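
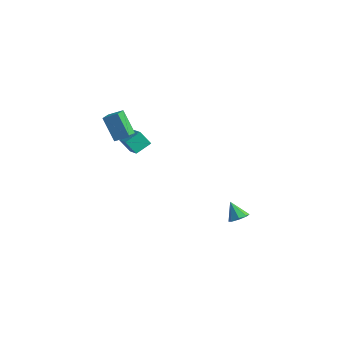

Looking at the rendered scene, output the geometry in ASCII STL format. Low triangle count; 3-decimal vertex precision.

solid 
facet normal -0.522 -0.054 0.851
outer loop
vertex -1.007 -4.476 4.167
vertex -0.477 -3.993 4.523
vertex -1.485 -3.767 3.919
endloop
endfacet
facet normal -0.662 -0.602 -0.445
outer loop
vertex -0.723 -3.687 2.677
vertex -1.007 -4.476 4.167
vertex -1.485 -3.767 3.919
endloop
endfacet
facet normal -0.522 -0.055 0.851
outer loop
vertex -1.485 -3.767 3.919
vertex -0.477 -3.993 4.523
vertex -0.956 -3.285 4.275
endloop
endfacet
facet normal -0.538 0.796 -0.279
outer loop
vertex -0.956 -3.285 4.275
vertex -0.723 -3.687 2.677
vertex -1.485 -3.767 3.919
endloop
endfacet
facet normal 0.538 -0.796 0.279
outer loop
vertex -1.007 -4.476 4.167
vertex 0.285 -3.913 3.281
vertex -0.477 -3.993 4.523
endloop
endfacet
facet normal -0.661 -0.603 -0.446
outer loop
vertex -0.244 -4.395 2.925
vertex -1.007 -4.476 4.167
vertex -0.723 -3.687 2.677
endloop
endfacet
facet normal 0.538 -0.796 0.278
outer loop
vertex -0.244 -4.395 2.925
vertex 0.285 -3.913 3.281
vertex -1.007 -4.476 4.167
endloop
endfacet
facet normal 0.662 0.604 0.445
outer loop
vertex -0.477 -3.993 4.523
vertex 0.285 -3.913 3.281
vertex -0.956 -3.285 4.275
endloop
endfacet
facet normal -0.538 0.796 -0.279
outer loop
vertex -0.193 -3.204 3.033
vertex -0.723 -3.687 2.677
vertex -0.956 -3.285 4.275
endloop
endfacet
facet normal 0.662 0.602 0.446
outer loop
vertex -0.956 -3.285 4.275
vertex 0.285 -3.913 3.281
vertex -0.193 -3.204 3.033
endloop
endfacet
facet normal 0.522 0.055 -0.851
outer loop
vertex -0.193 -3.204 3.033
vertex -0.244 -4.395 2.925
vertex -0.723 -3.687 2.677
endloop
endfacet
facet normal 0.523 0.055 -0.851
outer loop
vertex 0.285 -3.913 3.281
vertex -0.244 -4.395 2.925
vertex -0.193 -3.204 3.033
endloop
endfacet
facet normal 0.570 0.043 -0.821
outer loop
vertex 3.19 0.448 -2.899
vertex 2.812 0.762 -3.145
vertex 3.254 0.859 -2.833
endloop
endfacet
facet normal 0.482 -0.212 0.850
outer loop
vertex 3.19 0.448 -2.899
vertex 3.254 0.859 -2.833
vertex 2.208 0.718 -2.275
endloop
endfacet
facet normal 0.570 0.041 -0.821
outer loop
vertex 3.254 0.859 -2.833
vertex 2.812 0.762 -3.145
vertex 3.06 1.213 -2.95
endloop
endfacet
facet normal 0.366 0.467 0.805
outer loop
vertex 3.254 0.859 -2.833
vertex 3.06 1.213 -2.95
vertex 2.208 0.718 -2.275
endloop
endfacet
facet normal 0.569 0.042 -0.821
outer loop
vertex 3.06 1.213 -2.95
vertex 2.812 0.762 -3.145
vertex 2.72 1.303 -3.181
endloop
endfacet
facet normal -0.108 0.862 0.495
outer loop
vertex 3.06 1.213 -2.95
vertex 2.72 1.303 -3.181
vertex 2.208 0.718 -2.275
endloop
endfacet
facet normal 0.569 0.042 -0.821
outer loop
vertex 2.72 1.303 -3.181
vertex 2.812 0.762 -3.145
vertex 2.434 1.077 -3.391
endloop
endfacet
facet normal -0.663 0.742 0.104
outer loop
vertex 2.72 1.303 -3.181
vertex 2.434 1.077 -3.391
vertex 2.208 0.718 -2.275
endloop
endfacet
facet normal 0.569 0.042 -0.821
outer loop
vertex 2.434 1.077 -3.391
vertex 2.812 0.762 -3.145
vertex 2.369 0.666 -3.457
endloop
endfacet
facet normal -0.974 0.177 -0.140
outer loop
vertex 2.434 1.077 -3.391
vertex 2.369 0.666 -3.457
vertex 2.208 0.718 -2.275
endloop
endfacet
facet normal 0.569 0.042 -0.821
outer loop
vertex 2.369 0.666 -3.457
vertex 2.812 0.762 -3.145
vertex 2.564 0.312 -3.34
endloop
endfacet
facet normal -0.858 -0.504 -0.095
outer loop
vertex 2.369 0.666 -3.457
vertex 2.564 0.312 -3.34
vertex 2.208 0.718 -2.275
endloop
endfacet
facet normal 0.569 0.042 -0.821
outer loop
vertex 2.564 0.312 -3.34
vertex 2.812 0.762 -3.145
vertex 2.904 0.221 -3.109
endloop
endfacet
facet normal -0.385 -0.898 0.213
outer loop
vertex 2.564 0.312 -3.34
vertex 2.904 0.221 -3.109
vertex 2.208 0.718 -2.275
endloop
endfacet
facet normal 0.569 0.042 -0.821
outer loop
vertex 2.904 0.221 -3.109
vertex 2.812 0.762 -3.145
vertex 3.19 0.448 -2.899
endloop
endfacet
facet normal 0.172 -0.777 0.606
outer loop
vertex 2.904 0.221 -3.109
vertex 3.19 0.448 -2.899
vertex 2.208 0.718 -2.275
endloop
endfacet
facet normal -0.865 0.315 -0.390
outer loop
vertex -1.485 -3.135 1.901
vertex -1.379 -2.316 2.327
vertex -1.055 -2.825 1.198
endloop
endfacet
facet normal -0.114 -0.881 -0.459
outer loop
vertex -0.181 -3.144 1.593
vertex -1.485 -3.135 1.901
vertex -1.055 -2.825 1.198
endloop
endfacet
facet normal -0.864 0.317 -0.391
outer loop
vertex -1.055 -2.825 1.198
vertex -1.379 -2.316 2.327
vertex -0.948 -2.006 1.625
endloop
endfacet
facet normal 0.489 0.352 -0.798
outer loop
vertex -0.948 -2.006 1.625
vertex -0.181 -3.144 1.593
vertex -1.055 -2.825 1.198
endloop
endfacet
facet normal -0.489 -0.352 0.798
outer loop
vertex -1.485 -3.135 1.901
vertex -0.505 -2.635 2.722
vertex -1.379 -2.316 2.327
endloop
endfacet
facet normal -0.115 -0.881 -0.459
outer loop
vertex -0.612 -3.454 2.295
vertex -1.485 -3.135 1.901
vertex -0.181 -3.144 1.593
endloop
endfacet
facet normal -0.489 -0.352 0.798
outer loop
vertex -0.612 -3.454 2.295
vertex -0.505 -2.635 2.722
vertex -1.485 -3.135 1.901
endloop
endfacet
facet normal 0.114 0.881 0.459
outer loop
vertex -1.379 -2.316 2.327
vertex -0.505 -2.635 2.722
vertex -0.948 -2.006 1.625
endloop
endfacet
facet normal 0.489 0.352 -0.798
outer loop
vertex -0.075 -2.325 2.019
vertex -0.181 -3.144 1.593
vertex -0.948 -2.006 1.625
endloop
endfacet
facet normal 0.115 0.881 0.459
outer loop
vertex -0.948 -2.006 1.625
vertex -0.505 -2.635 2.722
vertex -0.075 -2.325 2.019
endloop
endfacet
facet normal 0.864 -0.315 0.391
outer loop
vertex -0.075 -2.325 2.019
vertex -0.612 -3.454 2.295
vertex -0.181 -3.144 1.593
endloop
endfacet
facet normal 0.865 -0.316 0.390
outer loop
vertex -0.505 -2.635 2.722
vertex -0.612 -3.454 2.295
vertex -0.075 -2.325 2.019
endloop
endfacet

endsolid


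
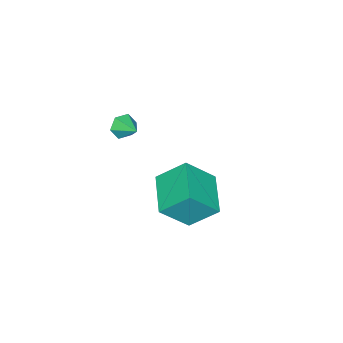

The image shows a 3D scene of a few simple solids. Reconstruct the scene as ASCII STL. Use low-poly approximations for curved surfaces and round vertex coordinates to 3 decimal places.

solid 
facet normal -0.757 -0.621 0.203
outer loop
vertex -0.868 -2.855 -0.714
vertex -1.919 -2.028 -2.106
vertex -0.236 -4.004 -1.873
endloop
endfacet
facet normal 0.544 -0.428 0.721
outer loop
vertex 1.339 -2.712 -2.294
vertex -0.868 -2.855 -0.714
vertex -0.236 -4.004 -1.873
endloop
endfacet
facet normal -0.757 -0.621 0.203
outer loop
vertex -0.236 -4.004 -1.873
vertex -1.919 -2.028 -2.106
vertex -1.287 -3.177 -3.265
endloop
endfacet
facet normal 0.361 -0.656 -0.663
outer loop
vertex -1.287 -3.177 -3.265
vertex 1.339 -2.712 -2.294
vertex -0.236 -4.004 -1.873
endloop
endfacet
facet normal -0.361 0.656 0.663
outer loop
vertex -0.868 -2.855 -0.714
vertex -0.344 -0.736 -2.527
vertex -1.919 -2.028 -2.106
endloop
endfacet
facet normal 0.544 -0.428 0.721
outer loop
vertex 0.707 -1.563 -1.135
vertex -0.868 -2.855 -0.714
vertex 1.339 -2.712 -2.294
endloop
endfacet
facet normal -0.361 0.656 0.663
outer loop
vertex 0.707 -1.563 -1.135
vertex -0.344 -0.736 -2.527
vertex -0.868 -2.855 -0.714
endloop
endfacet
facet normal -0.544 0.428 -0.721
outer loop
vertex -1.919 -2.028 -2.106
vertex -0.344 -0.736 -2.527
vertex -1.287 -3.177 -3.265
endloop
endfacet
facet normal 0.361 -0.656 -0.663
outer loop
vertex 0.288 -1.885 -3.686
vertex 1.339 -2.712 -2.294
vertex -1.287 -3.177 -3.265
endloop
endfacet
facet normal -0.544 0.428 -0.721
outer loop
vertex -1.287 -3.177 -3.265
vertex -0.344 -0.736 -2.527
vertex 0.288 -1.885 -3.686
endloop
endfacet
facet normal 0.757 0.621 -0.203
outer loop
vertex 0.288 -1.885 -3.686
vertex 0.707 -1.563 -1.135
vertex 1.339 -2.712 -2.294
endloop
endfacet
facet normal 0.757 0.621 -0.203
outer loop
vertex -0.344 -0.736 -2.527
vertex 0.707 -1.563 -1.135
vertex 0.288 -1.885 -3.686
endloop
endfacet
facet normal -0.302 -0.870 -0.391
outer loop
vertex 1.919 -4.318 2.38
vertex 1.487 -4.379 2.849
vertex 1.329 -4.08 2.306
endloop
endfacet
facet normal 0.356 0.687 -0.634
outer loop
vertex 1.919 -4.318 2.38
vertex 1.329 -4.08 2.306
vertex 1.813 -3.441 3.271
endloop
endfacet
facet normal -0.300 -0.870 -0.392
outer loop
vertex 1.329 -4.08 2.306
vertex 1.487 -4.379 2.849
vertex 0.898 -4.142 2.774
endloop
endfacet
facet normal -0.463 0.828 -0.316
outer loop
vertex 1.329 -4.08 2.306
vertex 0.898 -4.142 2.774
vertex 1.813 -3.441 3.271
endloop
endfacet
facet normal -0.300 -0.870 -0.392
outer loop
vertex 0.898 -4.142 2.774
vertex 1.487 -4.379 2.849
vertex 1.056 -4.441 3.317
endloop
endfacet
facet normal -0.682 0.539 0.495
outer loop
vertex 0.898 -4.142 2.774
vertex 1.056 -4.441 3.317
vertex 1.813 -3.441 3.271
endloop
endfacet
facet normal -0.301 -0.869 -0.392
outer loop
vertex 1.056 -4.441 3.317
vertex 1.487 -4.379 2.849
vertex 1.646 -4.679 3.392
endloop
endfacet
facet normal -0.082 0.108 0.991
outer loop
vertex 1.056 -4.441 3.317
vertex 1.646 -4.679 3.392
vertex 1.813 -3.441 3.271
endloop
endfacet
facet normal -0.301 -0.869 -0.392
outer loop
vertex 1.646 -4.679 3.392
vertex 1.487 -4.379 2.849
vertex 2.077 -4.617 2.923
endloop
endfacet
facet normal 0.738 -0.034 0.674
outer loop
vertex 1.646 -4.679 3.392
vertex 2.077 -4.617 2.923
vertex 1.813 -3.441 3.271
endloop
endfacet
facet normal -0.302 -0.870 -0.391
outer loop
vertex 2.077 -4.617 2.923
vertex 1.487 -4.379 2.849
vertex 1.919 -4.318 2.38
endloop
endfacet
facet normal 0.957 0.256 -0.138
outer loop
vertex 2.077 -4.617 2.923
vertex 1.919 -4.318 2.38
vertex 1.813 -3.441 3.271
endloop
endfacet

endsolid


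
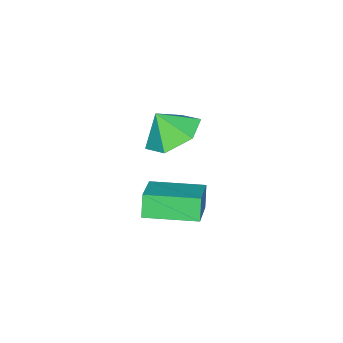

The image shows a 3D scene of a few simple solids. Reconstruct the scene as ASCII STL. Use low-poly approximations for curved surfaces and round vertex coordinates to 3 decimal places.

solid 
facet normal -0.172 0.486 -0.857
outer loop
vertex -2.831 -2.643 -0.788
vertex -3.878 -2.943 -0.748
vertex -3.56 -2.01 -0.282
endloop
endfacet
facet normal 0.667 0.192 0.720
outer loop
vertex -2.831 -2.643 -0.788
vertex -3.56 -2.01 -0.282
vertex -3.682 -3.497 0.228
endloop
endfacet
facet normal -0.171 0.486 -0.857
outer loop
vertex -3.56 -2.01 -0.282
vertex -3.878 -2.943 -0.748
vertex -4.607 -2.31 -0.243
endloop
endfacet
facet normal -0.059 0.328 0.943
outer loop
vertex -3.56 -2.01 -0.282
vertex -4.607 -2.31 -0.243
vertex -3.682 -3.497 0.228
endloop
endfacet
facet normal -0.171 0.486 -0.857
outer loop
vertex -4.607 -2.31 -0.243
vertex -3.878 -2.943 -0.748
vertex -4.925 -3.243 -0.709
endloop
endfacet
facet normal -0.615 -0.174 0.769
outer loop
vertex -4.607 -2.31 -0.243
vertex -4.925 -3.243 -0.709
vertex -3.682 -3.497 0.228
endloop
endfacet
facet normal -0.171 0.487 -0.857
outer loop
vertex -4.925 -3.243 -0.709
vertex -3.878 -2.943 -0.748
vertex -4.195 -3.875 -1.214
endloop
endfacet
facet normal -0.447 -0.814 0.372
outer loop
vertex -4.925 -3.243 -0.709
vertex -4.195 -3.875 -1.214
vertex -3.682 -3.497 0.228
endloop
endfacet
facet normal -0.172 0.487 -0.856
outer loop
vertex -4.195 -3.875 -1.214
vertex -3.878 -2.943 -0.748
vertex -3.148 -3.575 -1.254
endloop
endfacet
facet normal 0.278 -0.949 0.150
outer loop
vertex -4.195 -3.875 -1.214
vertex -3.148 -3.575 -1.254
vertex -3.682 -3.497 0.228
endloop
endfacet
facet normal -0.172 0.487 -0.856
outer loop
vertex -3.148 -3.575 -1.254
vertex -3.878 -2.943 -0.748
vertex -2.831 -2.643 -0.788
endloop
endfacet
facet normal 0.834 -0.446 0.324
outer loop
vertex -3.148 -3.575 -1.254
vertex -2.831 -2.643 -0.788
vertex -3.682 -3.497 0.228
endloop
endfacet
facet normal -0.822 -0.358 -0.442
outer loop
vertex -1.202 -2.217 -0.707
vertex -1.94 -0.553 -0.68
vertex -0.851 -2.048 -1.496
endloop
endfacet
facet normal 0.405 -0.914 -0.015
outer loop
vertex 0.44 -1.487 -0.8
vertex -1.202 -2.217 -0.707
vertex -0.851 -2.048 -1.496
endloop
endfacet
facet normal -0.822 -0.357 -0.443
outer loop
vertex -0.851 -2.048 -1.496
vertex -1.94 -0.553 -0.68
vertex -1.589 -0.384 -1.468
endloop
endfacet
facet normal 0.400 0.192 -0.896
outer loop
vertex -1.589 -0.384 -1.468
vertex 0.44 -1.487 -0.8
vertex -0.851 -2.048 -1.496
endloop
endfacet
facet normal -0.400 -0.192 0.896
outer loop
vertex -1.202 -2.217 -0.707
vertex -0.649 0.008 0.016
vertex -1.94 -0.553 -0.68
endloop
endfacet
facet normal 0.405 -0.914 -0.015
outer loop
vertex 0.089 -1.656 -0.012
vertex -1.202 -2.217 -0.707
vertex 0.44 -1.487 -0.8
endloop
endfacet
facet normal -0.399 -0.192 0.897
outer loop
vertex 0.089 -1.656 -0.012
vertex -0.649 0.008 0.016
vertex -1.202 -2.217 -0.707
endloop
endfacet
facet normal -0.405 0.914 0.015
outer loop
vertex -1.94 -0.553 -0.68
vertex -0.649 0.008 0.016
vertex -1.589 -0.384 -1.468
endloop
endfacet
facet normal 0.399 0.192 -0.897
outer loop
vertex -0.298 0.177 -0.773
vertex 0.44 -1.487 -0.8
vertex -1.589 -0.384 -1.468
endloop
endfacet
facet normal -0.405 0.914 0.015
outer loop
vertex -1.589 -0.384 -1.468
vertex -0.649 0.008 0.016
vertex -0.298 0.177 -0.773
endloop
endfacet
facet normal 0.822 0.357 0.443
outer loop
vertex -0.298 0.177 -0.773
vertex 0.089 -1.656 -0.012
vertex 0.44 -1.487 -0.8
endloop
endfacet
facet normal 0.823 0.357 0.442
outer loop
vertex -0.649 0.008 0.016
vertex 0.089 -1.656 -0.012
vertex -0.298 0.177 -0.773
endloop
endfacet

endsolid


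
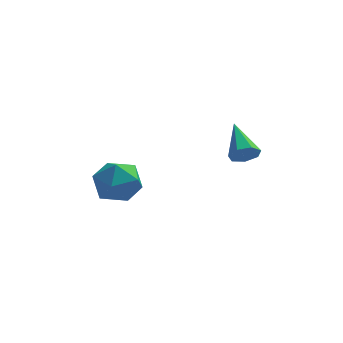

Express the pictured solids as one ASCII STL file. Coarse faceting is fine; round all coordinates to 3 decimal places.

solid 
facet normal 0.226 -0.861 -0.455
outer loop
vertex 3.754 -0.469 2.646
vertex 3.471 -0.214 2.023
vertex 4.158 -0.163 2.267
endloop
endfacet
facet normal 0.626 0.126 0.769
outer loop
vertex 3.754 -0.469 2.646
vertex 4.158 -0.163 2.267
vertex 3.029 1.474 2.917
endloop
endfacet
facet normal 0.226 -0.861 -0.457
outer loop
vertex 4.158 -0.163 2.267
vertex 3.471 -0.214 2.023
vertex 4.045 0.106 1.704
endloop
endfacet
facet normal 0.836 0.541 0.091
outer loop
vertex 4.158 -0.163 2.267
vertex 4.045 0.106 1.704
vertex 3.029 1.474 2.917
endloop
endfacet
facet normal 0.227 -0.861 -0.456
outer loop
vertex 4.045 0.106 1.704
vertex 3.471 -0.214 2.023
vertex 3.5 0.133 1.382
endloop
endfacet
facet normal 0.361 0.754 -0.548
outer loop
vertex 4.045 0.106 1.704
vertex 3.5 0.133 1.382
vertex 3.029 1.474 2.917
endloop
endfacet
facet normal 0.225 -0.861 -0.456
outer loop
vertex 3.5 0.133 1.382
vertex 3.471 -0.214 2.023
vertex 2.934 -0.1 1.543
endloop
endfacet
facet normal -0.438 0.606 -0.664
outer loop
vertex 3.5 0.133 1.382
vertex 2.934 -0.1 1.543
vertex 3.029 1.474 2.917
endloop
endfacet
facet normal 0.225 -0.861 -0.456
outer loop
vertex 2.934 -0.1 1.543
vertex 3.471 -0.214 2.023
vertex 2.772 -0.419 2.065
endloop
endfacet
facet normal -0.963 0.208 -0.172
outer loop
vertex 2.934 -0.1 1.543
vertex 2.772 -0.419 2.065
vertex 3.029 1.474 2.917
endloop
endfacet
facet normal 0.225 -0.861 -0.457
outer loop
vertex 2.772 -0.419 2.065
vertex 3.471 -0.214 2.023
vertex 3.137 -0.584 2.556
endloop
endfacet
facet normal -0.817 -0.141 0.560
outer loop
vertex 2.772 -0.419 2.065
vertex 3.137 -0.584 2.556
vertex 3.029 1.474 2.917
endloop
endfacet
facet normal 0.227 -0.861 -0.455
outer loop
vertex 3.137 -0.584 2.556
vertex 3.471 -0.214 2.023
vertex 3.754 -0.469 2.646
endloop
endfacet
facet normal -0.110 -0.177 0.978
outer loop
vertex 3.137 -0.584 2.556
vertex 3.754 -0.469 2.646
vertex 3.029 1.474 2.917
endloop
endfacet
facet normal -0.566 0.201 0.800
outer loop
vertex -2.447 1.75 0.171
vertex -3.036 0.667 0.027
vertex -2.017 0.73 0.732
endloop
endfacet
facet normal 0.078 0.505 0.859
outer loop
vertex -2.447 1.75 0.171
vertex -2.017 0.73 0.732
vertex -1.228 1.523 0.194
endloop
endfacet
facet normal 0.169 0.939 0.299
outer loop
vertex -2.447 1.75 0.171
vertex -1.228 1.523 0.194
vertex -1.76 1.949 -0.843
endloop
endfacet
facet normal -0.418 0.902 -0.106
outer loop
vertex -2.447 1.75 0.171
vertex -1.76 1.949 -0.843
vertex -2.877 1.42 -0.946
endloop
endfacet
facet normal -0.871 0.447 0.203
outer loop
vertex -2.447 1.75 0.171
vertex -2.877 1.42 -0.946
vertex -3.036 0.667 0.027
endloop
endfacet
facet normal 0.570 -0.009 0.822
outer loop
vertex -1.228 1.523 0.194
vertex -2.017 0.73 0.732
vertex -1.063 0.3 0.066
endloop
endfacet
facet normal -0.471 -0.502 0.726
outer loop
vertex -2.017 0.73 0.732
vertex -3.036 0.667 0.027
vertex -2.18 -0.229 -0.037
endloop
endfacet
facet normal -0.965 -0.105 -0.239
outer loop
vertex -3.036 0.667 0.027
vertex -2.877 1.42 -0.946
vertex -2.712 0.197 -1.074
endloop
endfacet
facet normal -0.231 0.632 -0.739
outer loop
vertex -2.877 1.42 -0.946
vertex -1.76 1.949 -0.843
vertex -1.923 0.99 -1.612
endloop
endfacet
facet normal 0.717 0.691 -0.084
outer loop
vertex -1.76 1.949 -0.843
vertex -1.228 1.523 0.194
vertex -0.904 1.053 -0.907
endloop
endfacet
facet normal 0.418 -0.902 0.106
outer loop
vertex -1.493 -0.03 -1.051
vertex -1.063 0.3 0.066
vertex -2.18 -0.229 -0.037
endloop
endfacet
facet normal -0.169 -0.939 -0.299
outer loop
vertex -1.493 -0.03 -1.051
vertex -2.18 -0.229 -0.037
vertex -2.712 0.197 -1.074
endloop
endfacet
facet normal -0.078 -0.505 -0.859
outer loop
vertex -1.493 -0.03 -1.051
vertex -2.712 0.197 -1.074
vertex -1.923 0.99 -1.612
endloop
endfacet
facet normal 0.566 -0.201 -0.800
outer loop
vertex -1.493 -0.03 -1.051
vertex -1.923 0.99 -1.612
vertex -0.904 1.053 -0.907
endloop
endfacet
facet normal 0.871 -0.447 -0.203
outer loop
vertex -1.493 -0.03 -1.051
vertex -0.904 1.053 -0.907
vertex -1.063 0.3 0.066
endloop
endfacet
facet normal 0.231 -0.632 0.739
outer loop
vertex -2.18 -0.229 -0.037
vertex -1.063 0.3 0.066
vertex -2.017 0.73 0.732
endloop
endfacet
facet normal -0.717 -0.691 0.084
outer loop
vertex -2.712 0.197 -1.074
vertex -2.18 -0.229 -0.037
vertex -3.036 0.667 0.027
endloop
endfacet
facet normal -0.570 0.009 -0.822
outer loop
vertex -1.923 0.99 -1.612
vertex -2.712 0.197 -1.074
vertex -2.877 1.42 -0.946
endloop
endfacet
facet normal 0.471 0.502 -0.726
outer loop
vertex -0.904 1.053 -0.907
vertex -1.923 0.99 -1.612
vertex -1.76 1.949 -0.843
endloop
endfacet
facet normal 0.965 0.105 0.239
outer loop
vertex -1.063 0.3 0.066
vertex -0.904 1.053 -0.907
vertex -1.228 1.523 0.194
endloop
endfacet

endsolid


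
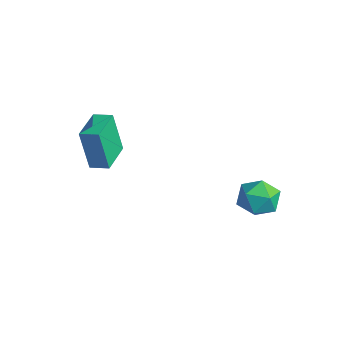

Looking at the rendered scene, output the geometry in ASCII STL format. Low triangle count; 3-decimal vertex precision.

solid 
facet normal -0.734 -0.648 -0.205
outer loop
vertex -3.495 -4.636 -1.379
vertex -4.48 -3.518 -1.388
vertex -3.195 -4.387 -3.239
endloop
endfacet
facet normal 0.661 -0.751 0.006
outer loop
vertex -2.6 -3.862 -3.072
vertex -3.495 -4.636 -1.379
vertex -3.195 -4.387 -3.239
endloop
endfacet
facet normal -0.734 -0.647 -0.206
outer loop
vertex -3.195 -4.387 -3.239
vertex -4.48 -3.518 -1.388
vertex -4.179 -3.268 -3.247
endloop
endfacet
facet normal 0.158 0.132 -0.979
outer loop
vertex -4.179 -3.268 -3.247
vertex -2.6 -3.862 -3.072
vertex -3.195 -4.387 -3.239
endloop
endfacet
facet normal -0.158 -0.132 0.979
outer loop
vertex -3.495 -4.636 -1.379
vertex -3.885 -2.993 -1.221
vertex -4.48 -3.518 -1.388
endloop
endfacet
facet normal 0.661 -0.751 0.006
outer loop
vertex -2.901 -4.112 -1.213
vertex -3.495 -4.636 -1.379
vertex -2.6 -3.862 -3.072
endloop
endfacet
facet normal -0.158 -0.132 0.979
outer loop
vertex -2.901 -4.112 -1.213
vertex -3.885 -2.993 -1.221
vertex -3.495 -4.636 -1.379
endloop
endfacet
facet normal -0.661 0.751 -0.006
outer loop
vertex -4.48 -3.518 -1.388
vertex -3.885 -2.993 -1.221
vertex -4.179 -3.268 -3.247
endloop
endfacet
facet normal 0.158 0.131 -0.979
outer loop
vertex -3.585 -2.744 -3.081
vertex -2.6 -3.862 -3.072
vertex -4.179 -3.268 -3.247
endloop
endfacet
facet normal -0.661 0.751 -0.006
outer loop
vertex -4.179 -3.268 -3.247
vertex -3.885 -2.993 -1.221
vertex -3.585 -2.744 -3.081
endloop
endfacet
facet normal 0.733 0.648 0.206
outer loop
vertex -3.585 -2.744 -3.081
vertex -2.901 -4.112 -1.213
vertex -2.6 -3.862 -3.072
endloop
endfacet
facet normal 0.734 0.647 0.205
outer loop
vertex -3.885 -2.993 -1.221
vertex -2.901 -4.112 -1.213
vertex -3.585 -2.744 -3.081
endloop
endfacet
facet normal -0.232 0.769 0.595
outer loop
vertex 0.444 1.012 -3.744
vertex 0.952 0.648 -3.076
vertex 1.331 1.226 -3.675
endloop
endfacet
facet normal -0.227 0.970 -0.090
outer loop
vertex 0.444 1.012 -3.744
vertex 1.331 1.226 -3.675
vertex 0.963 1.064 -4.496
endloop
endfacet
facet normal -0.697 0.564 -0.442
outer loop
vertex 0.444 1.012 -3.744
vertex 0.963 1.064 -4.496
vertex 0.356 0.385 -4.405
endloop
endfacet
facet normal -0.993 0.113 0.025
outer loop
vertex 0.444 1.012 -3.744
vertex 0.356 0.385 -4.405
vertex 0.349 0.128 -3.527
endloop
endfacet
facet normal -0.705 0.240 0.667
outer loop
vertex 0.444 1.012 -3.744
vertex 0.349 0.128 -3.527
vertex 0.952 0.648 -3.076
endloop
endfacet
facet normal 0.422 0.835 -0.354
outer loop
vertex 0.963 1.064 -4.496
vertex 1.331 1.226 -3.675
vertex 1.791 0.732 -4.293
endloop
endfacet
facet normal 0.413 0.510 0.754
outer loop
vertex 1.331 1.226 -3.675
vertex 0.952 0.648 -3.076
vertex 1.784 0.475 -3.415
endloop
endfacet
facet normal -0.352 -0.346 0.870
outer loop
vertex 0.952 0.648 -3.076
vertex 0.349 0.128 -3.527
vertex 1.177 -0.204 -3.324
endloop
endfacet
facet normal -0.817 -0.551 -0.168
outer loop
vertex 0.349 0.128 -3.527
vertex 0.356 0.385 -4.405
vertex 0.809 -0.366 -4.145
endloop
endfacet
facet normal -0.339 0.179 -0.924
outer loop
vertex 0.356 0.385 -4.405
vertex 0.963 1.064 -4.496
vertex 1.188 0.212 -4.744
endloop
endfacet
facet normal 0.993 -0.113 -0.025
outer loop
vertex 1.696 -0.152 -4.076
vertex 1.791 0.732 -4.293
vertex 1.784 0.475 -3.415
endloop
endfacet
facet normal 0.697 -0.564 0.442
outer loop
vertex 1.696 -0.152 -4.076
vertex 1.784 0.475 -3.415
vertex 1.177 -0.204 -3.324
endloop
endfacet
facet normal 0.227 -0.970 0.090
outer loop
vertex 1.696 -0.152 -4.076
vertex 1.177 -0.204 -3.324
vertex 0.809 -0.366 -4.145
endloop
endfacet
facet normal 0.232 -0.769 -0.595
outer loop
vertex 1.696 -0.152 -4.076
vertex 0.809 -0.366 -4.145
vertex 1.188 0.212 -4.744
endloop
endfacet
facet normal 0.705 -0.240 -0.667
outer loop
vertex 1.696 -0.152 -4.076
vertex 1.188 0.212 -4.744
vertex 1.791 0.732 -4.293
endloop
endfacet
facet normal 0.817 0.551 0.168
outer loop
vertex 1.784 0.475 -3.415
vertex 1.791 0.732 -4.293
vertex 1.331 1.226 -3.675
endloop
endfacet
facet normal 0.339 -0.179 0.924
outer loop
vertex 1.177 -0.204 -3.324
vertex 1.784 0.475 -3.415
vertex 0.952 0.648 -3.076
endloop
endfacet
facet normal -0.422 -0.835 0.354
outer loop
vertex 0.809 -0.366 -4.145
vertex 1.177 -0.204 -3.324
vertex 0.349 0.128 -3.527
endloop
endfacet
facet normal -0.413 -0.510 -0.754
outer loop
vertex 1.188 0.212 -4.744
vertex 0.809 -0.366 -4.145
vertex 0.356 0.385 -4.405
endloop
endfacet
facet normal 0.352 0.346 -0.870
outer loop
vertex 1.791 0.732 -4.293
vertex 1.188 0.212 -4.744
vertex 0.963 1.064 -4.496
endloop
endfacet

endsolid


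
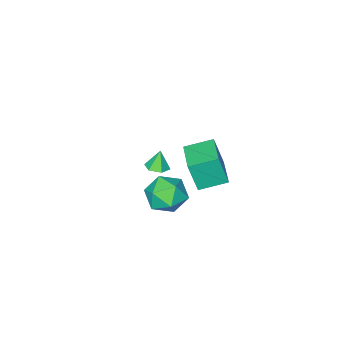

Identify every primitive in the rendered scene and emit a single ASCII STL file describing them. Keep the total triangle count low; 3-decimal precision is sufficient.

solid 
facet normal -0.526 -0.845 -0.093
outer loop
vertex 1.303 2.076 3.084
vertex 0.116 2.772 3.473
vertex 0.998 2.44 1.503
endloop
endfacet
facet normal 0.830 -0.487 -0.272
outer loop
vertex 1.924 3.928 1.667
vertex 1.303 2.076 3.084
vertex 0.998 2.44 1.503
endloop
endfacet
facet normal -0.526 -0.845 -0.093
outer loop
vertex 0.998 2.44 1.503
vertex 0.116 2.772 3.473
vertex -0.189 3.136 1.893
endloop
endfacet
facet normal -0.185 0.221 -0.958
outer loop
vertex -0.189 3.136 1.893
vertex 1.924 3.928 1.667
vertex 0.998 2.44 1.503
endloop
endfacet
facet normal 0.185 -0.220 0.958
outer loop
vertex 1.303 2.076 3.084
vertex 1.042 4.26 3.637
vertex 0.116 2.772 3.473
endloop
endfacet
facet normal 0.830 -0.487 -0.272
outer loop
vertex 2.229 3.564 3.247
vertex 1.303 2.076 3.084
vertex 1.924 3.928 1.667
endloop
endfacet
facet normal 0.185 -0.220 0.958
outer loop
vertex 2.229 3.564 3.247
vertex 1.042 4.26 3.637
vertex 1.303 2.076 3.084
endloop
endfacet
facet normal -0.830 0.487 0.272
outer loop
vertex 0.116 2.772 3.473
vertex 1.042 4.26 3.637
vertex -0.189 3.136 1.893
endloop
endfacet
facet normal -0.185 0.220 -0.958
outer loop
vertex 0.737 4.624 2.056
vertex 1.924 3.928 1.667
vertex -0.189 3.136 1.893
endloop
endfacet
facet normal -0.830 0.487 0.272
outer loop
vertex -0.189 3.136 1.893
vertex 1.042 4.26 3.637
vertex 0.737 4.624 2.056
endloop
endfacet
facet normal 0.526 0.845 0.093
outer loop
vertex 0.737 4.624 2.056
vertex 2.229 3.564 3.247
vertex 1.924 3.928 1.667
endloop
endfacet
facet normal 0.526 0.845 0.093
outer loop
vertex 1.042 4.26 3.637
vertex 2.229 3.564 3.247
vertex 0.737 4.624 2.056
endloop
endfacet
facet normal -0.668 0.511 0.541
outer loop
vertex 1.105 2.253 -0.681
vertex 0.807 1.305 -0.153
vertex 1.633 1.945 0.263
endloop
endfacet
facet normal -0.114 0.924 0.365
outer loop
vertex 1.105 2.253 -0.681
vertex 1.633 1.945 0.263
vertex 2.223 2.359 -0.601
endloop
endfacet
facet normal -0.064 0.936 -0.347
outer loop
vertex 1.105 2.253 -0.681
vertex 2.223 2.359 -0.601
vertex 1.76 1.975 -1.552
endloop
endfacet
facet normal -0.587 0.531 -0.611
outer loop
vertex 1.105 2.253 -0.681
vertex 1.76 1.975 -1.552
vertex 0.885 1.324 -1.276
endloop
endfacet
facet normal -0.962 0.268 -0.062
outer loop
vertex 1.105 2.253 -0.681
vertex 0.885 1.324 -1.276
vertex 0.807 1.305 -0.153
endloop
endfacet
facet normal 0.478 0.619 0.623
outer loop
vertex 2.223 2.359 -0.601
vertex 1.633 1.945 0.263
vertex 2.615 1.476 -0.024
endloop
endfacet
facet normal -0.419 -0.049 0.907
outer loop
vertex 1.633 1.945 0.263
vertex 0.807 1.305 -0.153
vertex 1.74 0.825 0.252
endloop
endfacet
facet normal -0.894 -0.442 -0.070
outer loop
vertex 0.807 1.305 -0.153
vertex 0.885 1.324 -1.276
vertex 1.277 0.441 -0.699
endloop
endfacet
facet normal -0.288 -0.018 -0.957
outer loop
vertex 0.885 1.324 -1.276
vertex 1.76 1.975 -1.552
vertex 1.867 0.855 -1.563
endloop
endfacet
facet normal 0.558 0.638 -0.530
outer loop
vertex 1.76 1.975 -1.552
vertex 2.223 2.359 -0.601
vertex 2.693 1.495 -1.147
endloop
endfacet
facet normal 0.587 -0.531 0.611
outer loop
vertex 2.395 0.547 -0.619
vertex 2.615 1.476 -0.024
vertex 1.74 0.825 0.252
endloop
endfacet
facet normal 0.064 -0.936 0.347
outer loop
vertex 2.395 0.547 -0.619
vertex 1.74 0.825 0.252
vertex 1.277 0.441 -0.699
endloop
endfacet
facet normal 0.114 -0.924 -0.365
outer loop
vertex 2.395 0.547 -0.619
vertex 1.277 0.441 -0.699
vertex 1.867 0.855 -1.563
endloop
endfacet
facet normal 0.668 -0.511 -0.541
outer loop
vertex 2.395 0.547 -0.619
vertex 1.867 0.855 -1.563
vertex 2.693 1.495 -1.147
endloop
endfacet
facet normal 0.962 -0.268 0.062
outer loop
vertex 2.395 0.547 -0.619
vertex 2.693 1.495 -1.147
vertex 2.615 1.476 -0.024
endloop
endfacet
facet normal 0.288 0.018 0.957
outer loop
vertex 1.74 0.825 0.252
vertex 2.615 1.476 -0.024
vertex 1.633 1.945 0.263
endloop
endfacet
facet normal -0.558 -0.638 0.530
outer loop
vertex 1.277 0.441 -0.699
vertex 1.74 0.825 0.252
vertex 0.807 1.305 -0.153
endloop
endfacet
facet normal -0.478 -0.619 -0.623
outer loop
vertex 1.867 0.855 -1.563
vertex 1.277 0.441 -0.699
vertex 0.885 1.324 -1.276
endloop
endfacet
facet normal 0.419 0.049 -0.907
outer loop
vertex 2.693 1.495 -1.147
vertex 1.867 0.855 -1.563
vertex 1.76 1.975 -1.552
endloop
endfacet
facet normal 0.894 0.442 0.070
outer loop
vertex 2.615 1.476 -0.024
vertex 2.693 1.495 -1.147
vertex 2.223 2.359 -0.601
endloop
endfacet
facet normal 0.243 0.082 -0.967
outer loop
vertex -0.111 -2.421 -2.767
vertex -0.729 -2.536 -2.932
vertex -0.528 -1.926 -2.83
endloop
endfacet
facet normal 0.533 0.533 0.657
outer loop
vertex -0.111 -2.421 -2.767
vertex -0.528 -1.926 -2.83
vertex -0.991 -2.624 -1.888
endloop
endfacet
facet normal 0.244 0.081 -0.966
outer loop
vertex -0.528 -1.926 -2.83
vertex -0.729 -2.536 -2.932
vertex -1.146 -2.042 -2.996
endloop
endfacet
facet normal -0.284 0.832 0.477
outer loop
vertex -0.528 -1.926 -2.83
vertex -1.146 -2.042 -2.996
vertex -0.991 -2.624 -1.888
endloop
endfacet
facet normal 0.243 0.080 -0.967
outer loop
vertex -1.146 -2.042 -2.996
vertex -0.729 -2.536 -2.932
vertex -1.347 -2.652 -3.097
endloop
endfacet
facet normal -0.928 0.261 0.267
outer loop
vertex -1.146 -2.042 -2.996
vertex -1.347 -2.652 -3.097
vertex -0.991 -2.624 -1.888
endloop
endfacet
facet normal 0.243 0.082 -0.967
outer loop
vertex -1.347 -2.652 -3.097
vertex -0.729 -2.536 -2.932
vertex -0.929 -3.146 -3.034
endloop
endfacet
facet normal -0.756 -0.610 0.237
outer loop
vertex -1.347 -2.652 -3.097
vertex -0.929 -3.146 -3.034
vertex -0.991 -2.624 -1.888
endloop
endfacet
facet normal 0.244 0.081 -0.966
outer loop
vertex -0.929 -3.146 -3.034
vertex -0.729 -2.536 -2.932
vertex -0.311 -3.03 -2.868
endloop
endfacet
facet normal 0.058 -0.907 0.416
outer loop
vertex -0.929 -3.146 -3.034
vertex -0.311 -3.03 -2.868
vertex -0.991 -2.624 -1.888
endloop
endfacet
facet normal 0.243 0.080 -0.967
outer loop
vertex -0.311 -3.03 -2.868
vertex -0.729 -2.536 -2.932
vertex -0.111 -2.421 -2.767
endloop
endfacet
facet normal 0.703 -0.335 0.627
outer loop
vertex -0.311 -3.03 -2.868
vertex -0.111 -2.421 -2.767
vertex -0.991 -2.624 -1.888
endloop
endfacet

endsolid


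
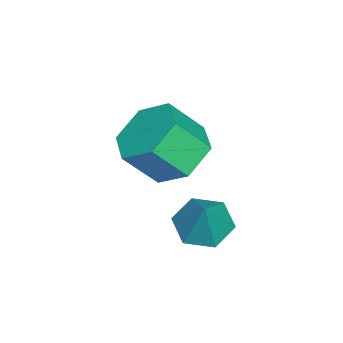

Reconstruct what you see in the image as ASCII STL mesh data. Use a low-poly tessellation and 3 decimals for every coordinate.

solid 
facet normal -0.278 0.586 -0.761
outer loop
vertex -2.249 -1.656 1.104
vertex -2.989 -1.282 1.662
vertex -2.089 -0.847 1.668
endloop
endfacet
facet normal 0.947 0.035 -0.319
outer loop
vertex -2.249 -1.656 1.104
vertex -2.089 -0.847 1.668
vertex -1.871 -2.453 2.139
endloop
endfacet
facet normal 0.947 0.035 -0.320
outer loop
vertex -1.871 -2.453 2.139
vertex -2.089 -0.847 1.668
vertex -1.71 -1.643 2.703
endloop
endfacet
facet normal 0.278 -0.585 0.761
outer loop
vertex -1.871 -2.453 2.139
vertex -1.71 -1.643 2.703
vertex -2.611 -2.078 2.698
endloop
endfacet
facet normal -0.278 0.586 -0.761
outer loop
vertex -2.089 -0.847 1.668
vertex -2.989 -1.282 1.662
vertex -2.828 -0.472 2.227
endloop
endfacet
facet normal 0.613 0.719 0.328
outer loop
vertex -2.089 -0.847 1.668
vertex -2.828 -0.472 2.227
vertex -1.71 -1.643 2.703
endloop
endfacet
facet normal 0.612 0.719 0.330
outer loop
vertex -1.71 -1.643 2.703
vertex -2.828 -0.472 2.227
vertex -2.45 -1.269 3.262
endloop
endfacet
facet normal 0.279 -0.586 0.761
outer loop
vertex -1.71 -1.643 2.703
vertex -2.45 -1.269 3.262
vertex -2.611 -2.078 2.698
endloop
endfacet
facet normal -0.278 0.586 -0.761
outer loop
vertex -2.828 -0.472 2.227
vertex -2.989 -1.282 1.662
vertex -3.729 -0.907 2.221
endloop
endfacet
facet normal -0.334 0.684 0.649
outer loop
vertex -2.828 -0.472 2.227
vertex -3.729 -0.907 2.221
vertex -2.45 -1.269 3.262
endloop
endfacet
facet normal -0.334 0.684 0.649
outer loop
vertex -2.45 -1.269 3.262
vertex -3.729 -0.907 2.221
vertex -3.351 -1.704 3.256
endloop
endfacet
facet normal 0.278 -0.586 0.761
outer loop
vertex -2.45 -1.269 3.262
vertex -3.351 -1.704 3.256
vertex -2.611 -2.078 2.698
endloop
endfacet
facet normal -0.278 0.585 -0.761
outer loop
vertex -3.729 -0.907 2.221
vertex -2.989 -1.282 1.662
vertex -3.89 -1.717 1.657
endloop
endfacet
facet normal -0.947 -0.034 0.319
outer loop
vertex -3.729 -0.907 2.221
vertex -3.89 -1.717 1.657
vertex -3.351 -1.704 3.256
endloop
endfacet
facet normal -0.947 -0.035 0.319
outer loop
vertex -3.351 -1.704 3.256
vertex -3.89 -1.717 1.657
vertex -3.511 -2.513 2.692
endloop
endfacet
facet normal 0.278 -0.586 0.761
outer loop
vertex -3.351 -1.704 3.256
vertex -3.511 -2.513 2.692
vertex -2.611 -2.078 2.698
endloop
endfacet
facet normal -0.279 0.586 -0.761
outer loop
vertex -3.89 -1.717 1.657
vertex -2.989 -1.282 1.662
vertex -3.15 -2.091 1.098
endloop
endfacet
facet normal -0.612 -0.719 -0.329
outer loop
vertex -3.89 -1.717 1.657
vertex -3.15 -2.091 1.098
vertex -3.511 -2.513 2.692
endloop
endfacet
facet normal -0.613 -0.718 -0.329
outer loop
vertex -3.511 -2.513 2.692
vertex -3.15 -2.091 1.098
vertex -2.772 -2.888 2.133
endloop
endfacet
facet normal 0.278 -0.586 0.761
outer loop
vertex -3.511 -2.513 2.692
vertex -2.772 -2.888 2.133
vertex -2.611 -2.078 2.698
endloop
endfacet
facet normal -0.278 0.586 -0.761
outer loop
vertex -3.15 -2.091 1.098
vertex -2.989 -1.282 1.662
vertex -2.249 -1.656 1.104
endloop
endfacet
facet normal 0.334 -0.684 -0.649
outer loop
vertex -3.15 -2.091 1.098
vertex -2.249 -1.656 1.104
vertex -2.772 -2.888 2.133
endloop
endfacet
facet normal 0.334 -0.684 -0.649
outer loop
vertex -2.772 -2.888 2.133
vertex -2.249 -1.656 1.104
vertex -1.871 -2.453 2.139
endloop
endfacet
facet normal 0.278 -0.586 0.761
outer loop
vertex -2.772 -2.888 2.133
vertex -1.871 -2.453 2.139
vertex -2.611 -2.078 2.698
endloop
endfacet
facet normal -0.510 -0.151 -0.847
outer loop
vertex -0.063 0.371 0.995
vertex -0.567 -0.053 1.374
vertex -0.676 0.696 1.306
endloop
endfacet
facet normal 0.492 0.868 0.063
outer loop
vertex -0.063 0.371 0.995
vertex -0.676 0.696 1.306
vertex 0.127 0.153 2.526
endloop
endfacet
facet normal -0.510 -0.151 -0.847
outer loop
vertex -0.676 0.696 1.306
vertex -0.567 -0.053 1.374
vertex -1.18 0.271 1.685
endloop
endfacet
facet normal -0.272 0.800 0.535
outer loop
vertex -0.676 0.696 1.306
vertex -1.18 0.271 1.685
vertex 0.127 0.153 2.526
endloop
endfacet
facet normal -0.510 -0.153 -0.846
outer loop
vertex -1.18 0.271 1.685
vertex -0.567 -0.053 1.374
vertex -1.07 -0.478 1.754
endloop
endfacet
facet normal -0.541 -0.002 0.841
outer loop
vertex -1.18 0.271 1.685
vertex -1.07 -0.478 1.754
vertex 0.127 0.153 2.526
endloop
endfacet
facet normal -0.511 -0.152 -0.846
outer loop
vertex -1.07 -0.478 1.754
vertex -0.567 -0.053 1.374
vertex -0.458 -0.802 1.443
endloop
endfacet
facet normal -0.047 -0.736 0.675
outer loop
vertex -1.07 -0.478 1.754
vertex -0.458 -0.802 1.443
vertex 0.127 0.153 2.526
endloop
endfacet
facet normal -0.510 -0.152 -0.846
outer loop
vertex -0.458 -0.802 1.443
vertex -0.567 -0.053 1.374
vertex 0.046 -0.378 1.063
endloop
endfacet
facet normal 0.715 -0.669 0.203
outer loop
vertex -0.458 -0.802 1.443
vertex 0.046 -0.378 1.063
vertex 0.127 0.153 2.526
endloop
endfacet
facet normal -0.510 -0.151 -0.847
outer loop
vertex 0.046 -0.378 1.063
vertex -0.567 -0.053 1.374
vertex -0.063 0.371 0.995
endloop
endfacet
facet normal 0.986 0.134 -0.103
outer loop
vertex 0.046 -0.378 1.063
vertex -0.063 0.371 0.995
vertex 0.127 0.153 2.526
endloop
endfacet

endsolid


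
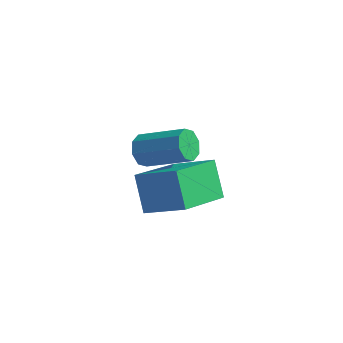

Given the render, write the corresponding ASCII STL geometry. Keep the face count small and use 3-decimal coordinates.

solid 
facet normal -0.465 0.373 0.803
outer loop
vertex -0.614 0.248 1.126
vertex -0.39 2.234 0.333
vertex -2.083 0.102 0.343
endloop
endfacet
facet normal -0.105 -0.924 0.369
outer loop
vertex -1.39 -0.454 -0.853
vertex -0.614 0.248 1.126
vertex -2.083 0.102 0.343
endloop
endfacet
facet normal -0.465 0.373 0.803
outer loop
vertex -2.083 0.102 0.343
vertex -0.39 2.234 0.333
vertex -1.859 2.087 -0.45
endloop
endfacet
facet normal -0.879 -0.088 -0.468
outer loop
vertex -1.859 2.087 -0.45
vertex -1.39 -0.454 -0.853
vertex -2.083 0.102 0.343
endloop
endfacet
facet normal 0.879 0.088 0.468
outer loop
vertex -0.614 0.248 1.126
vertex 0.303 1.678 -0.863
vertex -0.39 2.234 0.333
endloop
endfacet
facet normal -0.104 -0.924 0.368
outer loop
vertex 0.079 -0.307 -0.07
vertex -0.614 0.248 1.126
vertex -1.39 -0.454 -0.853
endloop
endfacet
facet normal 0.879 0.088 0.469
outer loop
vertex 0.079 -0.307 -0.07
vertex 0.303 1.678 -0.863
vertex -0.614 0.248 1.126
endloop
endfacet
facet normal 0.104 0.924 -0.369
outer loop
vertex -0.39 2.234 0.333
vertex 0.303 1.678 -0.863
vertex -1.859 2.087 -0.45
endloop
endfacet
facet normal -0.879 -0.088 -0.469
outer loop
vertex -1.166 1.532 -1.646
vertex -1.39 -0.454 -0.853
vertex -1.859 2.087 -0.45
endloop
endfacet
facet normal 0.104 0.924 -0.368
outer loop
vertex -1.859 2.087 -0.45
vertex 0.303 1.678 -0.863
vertex -1.166 1.532 -1.646
endloop
endfacet
facet normal 0.465 -0.373 -0.803
outer loop
vertex -1.166 1.532 -1.646
vertex 0.079 -0.307 -0.07
vertex -1.39 -0.454 -0.853
endloop
endfacet
facet normal 0.465 -0.373 -0.803
outer loop
vertex 0.303 1.678 -0.863
vertex 0.079 -0.307 -0.07
vertex -1.166 1.532 -1.646
endloop
endfacet
facet normal -0.883 -0.163 -0.440
outer loop
vertex -1.053 -0.759 1.885
vertex -1.339 -0.55 2.381
vertex -1.129 -0.299 1.867
endloop
endfacet
facet normal 0.440 0.038 -0.897
outer loop
vertex -1.053 -0.759 1.885
vertex -1.129 -0.299 1.867
vertex 0.465 -0.479 2.642
endloop
endfacet
facet normal 0.440 0.038 -0.897
outer loop
vertex 0.465 -0.479 2.642
vertex -1.129 -0.299 1.867
vertex 0.389 -0.019 2.624
endloop
endfacet
facet normal 0.883 0.163 0.440
outer loop
vertex 0.465 -0.479 2.642
vertex 0.389 -0.019 2.624
vertex 0.179 -0.27 3.139
endloop
endfacet
facet normal -0.883 -0.163 -0.440
outer loop
vertex -1.129 -0.299 1.867
vertex -1.339 -0.55 2.381
vertex -1.328 0.014 2.15
endloop
endfacet
facet normal 0.197 0.723 -0.662
outer loop
vertex -1.129 -0.299 1.867
vertex -1.328 0.014 2.15
vertex 0.389 -0.019 2.624
endloop
endfacet
facet normal 0.197 0.722 -0.663
outer loop
vertex 0.389 -0.019 2.624
vertex -1.328 0.014 2.15
vertex 0.19 0.295 2.907
endloop
endfacet
facet normal 0.883 0.163 0.440
outer loop
vertex 0.389 -0.019 2.624
vertex 0.19 0.295 2.907
vertex 0.179 -0.27 3.139
endloop
endfacet
facet normal -0.883 -0.163 -0.441
outer loop
vertex -1.328 0.014 2.15
vertex -1.339 -0.55 2.381
vertex -1.534 -0.003 2.569
endloop
endfacet
facet normal -0.163 0.986 -0.040
outer loop
vertex -1.328 0.014 2.15
vertex -1.534 -0.003 2.569
vertex 0.19 0.295 2.907
endloop
endfacet
facet normal -0.163 0.986 -0.037
outer loop
vertex 0.19 0.295 2.907
vertex -1.534 -0.003 2.569
vertex -0.015 0.277 3.326
endloop
endfacet
facet normal 0.883 0.163 0.439
outer loop
vertex 0.19 0.295 2.907
vertex -0.015 0.277 3.326
vertex 0.179 -0.27 3.139
endloop
endfacet
facet normal -0.883 -0.164 -0.439
outer loop
vertex -1.534 -0.003 2.569
vertex -1.339 -0.55 2.381
vertex -1.625 -0.341 2.878
endloop
endfacet
facet normal -0.426 0.670 0.608
outer loop
vertex -1.534 -0.003 2.569
vertex -1.625 -0.341 2.878
vertex -0.015 0.277 3.326
endloop
endfacet
facet normal -0.426 0.671 0.607
outer loop
vertex -0.015 0.277 3.326
vertex -1.625 -0.341 2.878
vertex -0.107 -0.061 3.635
endloop
endfacet
facet normal 0.883 0.162 0.441
outer loop
vertex -0.015 0.277 3.326
vertex -0.107 -0.061 3.635
vertex 0.179 -0.27 3.139
endloop
endfacet
facet normal -0.883 -0.163 -0.440
outer loop
vertex -1.625 -0.341 2.878
vertex -1.339 -0.55 2.381
vertex -1.549 -0.801 2.896
endloop
endfacet
facet normal -0.440 -0.038 0.897
outer loop
vertex -1.625 -0.341 2.878
vertex -1.549 -0.801 2.896
vertex -0.107 -0.061 3.635
endloop
endfacet
facet normal -0.440 -0.038 0.897
outer loop
vertex -0.107 -0.061 3.635
vertex -1.549 -0.801 2.896
vertex -0.031 -0.521 3.653
endloop
endfacet
facet normal 0.883 0.163 0.440
outer loop
vertex -0.107 -0.061 3.635
vertex -0.031 -0.521 3.653
vertex 0.179 -0.27 3.139
endloop
endfacet
facet normal -0.883 -0.163 -0.440
outer loop
vertex -1.549 -0.801 2.896
vertex -1.339 -0.55 2.381
vertex -1.35 -1.115 2.613
endloop
endfacet
facet normal -0.197 -0.722 0.663
outer loop
vertex -1.549 -0.801 2.896
vertex -1.35 -1.115 2.613
vertex -0.031 -0.521 3.653
endloop
endfacet
facet normal -0.196 -0.723 0.662
outer loop
vertex -0.031 -0.521 3.653
vertex -1.35 -1.115 2.613
vertex 0.168 -0.834 3.37
endloop
endfacet
facet normal 0.883 0.163 0.440
outer loop
vertex -0.031 -0.521 3.653
vertex 0.168 -0.834 3.37
vertex 0.179 -0.27 3.139
endloop
endfacet
facet normal -0.883 -0.163 -0.439
outer loop
vertex -1.35 -1.115 2.613
vertex -1.339 -0.55 2.381
vertex -1.145 -1.097 2.194
endloop
endfacet
facet normal 0.164 -0.986 0.038
outer loop
vertex -1.35 -1.115 2.613
vertex -1.145 -1.097 2.194
vertex 0.168 -0.834 3.37
endloop
endfacet
facet normal 0.162 -0.986 0.040
outer loop
vertex 0.168 -0.834 3.37
vertex -1.145 -1.097 2.194
vertex 0.374 -0.817 2.951
endloop
endfacet
facet normal 0.883 0.163 0.441
outer loop
vertex 0.168 -0.834 3.37
vertex 0.374 -0.817 2.951
vertex 0.179 -0.27 3.139
endloop
endfacet
facet normal -0.883 -0.162 -0.441
outer loop
vertex -1.145 -1.097 2.194
vertex -1.339 -0.55 2.381
vertex -1.053 -0.759 1.885
endloop
endfacet
facet normal 0.426 -0.671 -0.607
outer loop
vertex -1.145 -1.097 2.194
vertex -1.053 -0.759 1.885
vertex 0.374 -0.817 2.951
endloop
endfacet
facet normal 0.427 -0.670 -0.607
outer loop
vertex 0.374 -0.817 2.951
vertex -1.053 -0.759 1.885
vertex 0.465 -0.479 2.642
endloop
endfacet
facet normal 0.883 0.164 0.439
outer loop
vertex 0.374 -0.817 2.951
vertex 0.465 -0.479 2.642
vertex 0.179 -0.27 3.139
endloop
endfacet

endsolid


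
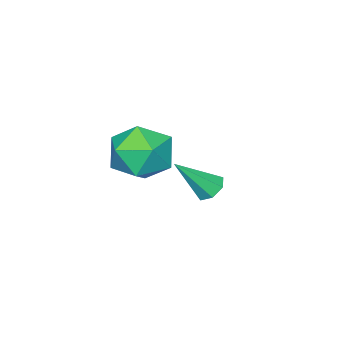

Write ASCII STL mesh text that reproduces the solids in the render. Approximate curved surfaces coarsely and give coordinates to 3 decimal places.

solid 
facet normal -0.126 0.483 0.866
outer loop
vertex 3.557 2.267 0.32
vertex 2.344 2.007 0.288
vertex 3.132 1.223 0.84
endloop
endfacet
facet normal 0.526 0.198 0.827
outer loop
vertex 3.557 2.267 0.32
vertex 3.132 1.223 0.84
vertex 4.181 1.204 0.177
endloop
endfacet
facet normal 0.849 0.465 0.250
outer loop
vertex 3.557 2.267 0.32
vertex 4.181 1.204 0.177
vertex 4.041 1.976 -0.785
endloop
endfacet
facet normal 0.396 0.916 -0.068
outer loop
vertex 3.557 2.267 0.32
vertex 4.041 1.976 -0.785
vertex 2.906 2.472 -0.716
endloop
endfacet
facet normal -0.207 0.927 0.313
outer loop
vertex 3.557 2.267 0.32
vertex 2.906 2.472 -0.716
vertex 2.344 2.007 0.288
endloop
endfacet
facet normal 0.454 -0.507 0.733
outer loop
vertex 4.181 1.204 0.177
vertex 3.132 1.223 0.84
vertex 3.354 0.288 0.056
endloop
endfacet
facet normal -0.603 -0.045 0.797
outer loop
vertex 3.132 1.223 0.84
vertex 2.344 2.007 0.288
vertex 2.219 0.784 0.125
endloop
endfacet
facet normal -0.732 0.674 -0.098
outer loop
vertex 2.344 2.007 0.288
vertex 2.906 2.472 -0.716
vertex 2.079 1.556 -0.837
endloop
endfacet
facet normal 0.243 0.656 -0.714
outer loop
vertex 2.906 2.472 -0.716
vertex 4.041 1.976 -0.785
vertex 3.128 1.537 -1.5
endloop
endfacet
facet normal 0.977 -0.073 -0.201
outer loop
vertex 4.041 1.976 -0.785
vertex 4.181 1.204 0.177
vertex 3.916 0.753 -0.948
endloop
endfacet
facet normal -0.396 -0.916 0.068
outer loop
vertex 2.703 0.493 -0.98
vertex 3.354 0.288 0.056
vertex 2.219 0.784 0.125
endloop
endfacet
facet normal -0.849 -0.465 -0.250
outer loop
vertex 2.703 0.493 -0.98
vertex 2.219 0.784 0.125
vertex 2.079 1.556 -0.837
endloop
endfacet
facet normal -0.526 -0.198 -0.827
outer loop
vertex 2.703 0.493 -0.98
vertex 2.079 1.556 -0.837
vertex 3.128 1.537 -1.5
endloop
endfacet
facet normal 0.126 -0.483 -0.866
outer loop
vertex 2.703 0.493 -0.98
vertex 3.128 1.537 -1.5
vertex 3.916 0.753 -0.948
endloop
endfacet
facet normal 0.207 -0.927 -0.313
outer loop
vertex 2.703 0.493 -0.98
vertex 3.916 0.753 -0.948
vertex 3.354 0.288 0.056
endloop
endfacet
facet normal -0.243 -0.656 0.714
outer loop
vertex 2.219 0.784 0.125
vertex 3.354 0.288 0.056
vertex 3.132 1.223 0.84
endloop
endfacet
facet normal -0.977 0.073 0.201
outer loop
vertex 2.079 1.556 -0.837
vertex 2.219 0.784 0.125
vertex 2.344 2.007 0.288
endloop
endfacet
facet normal -0.454 0.507 -0.733
outer loop
vertex 3.128 1.537 -1.5
vertex 2.079 1.556 -0.837
vertex 2.906 2.472 -0.716
endloop
endfacet
facet normal 0.603 0.045 -0.797
outer loop
vertex 3.916 0.753 -0.948
vertex 3.128 1.537 -1.5
vertex 4.041 1.976 -0.785
endloop
endfacet
facet normal 0.732 -0.674 0.098
outer loop
vertex 3.354 0.288 0.056
vertex 3.916 0.753 -0.948
vertex 4.181 1.204 0.177
endloop
endfacet
facet normal -0.565 0.361 -0.742
outer loop
vertex -0.358 0.96 -4.53
vertex -0.877 0.95 -4.14
vertex -0.449 1.43 -4.232
endloop
endfacet
facet normal 0.938 0.296 -0.180
outer loop
vertex -0.358 0.96 -4.53
vertex -0.449 1.43 -4.232
vertex 0.217 0.25 -2.7
endloop
endfacet
facet normal -0.564 0.360 -0.743
outer loop
vertex -0.449 1.43 -4.232
vertex -0.877 0.95 -4.14
vertex -0.863 1.539 -3.865
endloop
endfacet
facet normal 0.525 0.769 0.364
outer loop
vertex -0.449 1.43 -4.232
vertex -0.863 1.539 -3.865
vertex 0.217 0.25 -2.7
endloop
endfacet
facet normal -0.564 0.360 -0.743
outer loop
vertex -0.863 1.539 -3.865
vertex -0.877 0.95 -4.14
vertex -1.288 1.204 -3.705
endloop
endfacet
facet normal -0.161 0.584 0.796
outer loop
vertex -0.863 1.539 -3.865
vertex -1.288 1.204 -3.705
vertex 0.217 0.25 -2.7
endloop
endfacet
facet normal -0.563 0.361 -0.743
outer loop
vertex -1.288 1.204 -3.705
vertex -0.877 0.95 -4.14
vertex -1.404 0.679 -3.872
endloop
endfacet
facet normal -0.602 -0.118 0.790
outer loop
vertex -1.288 1.204 -3.705
vertex -1.404 0.679 -3.872
vertex 0.217 0.25 -2.7
endloop
endfacet
facet normal -0.564 0.362 -0.743
outer loop
vertex -1.404 0.679 -3.872
vertex -0.877 0.95 -4.14
vertex -1.123 0.357 -4.242
endloop
endfacet
facet normal -0.468 -0.811 0.350
outer loop
vertex -1.404 0.679 -3.872
vertex -1.123 0.357 -4.242
vertex 0.217 0.25 -2.7
endloop
endfacet
facet normal -0.565 0.362 -0.741
outer loop
vertex -1.123 0.357 -4.242
vertex -0.877 0.95 -4.14
vertex -0.658 0.483 -4.535
endloop
endfacet
facet normal 0.143 -0.971 -0.191
outer loop
vertex -1.123 0.357 -4.242
vertex -0.658 0.483 -4.535
vertex 0.217 0.25 -2.7
endloop
endfacet
facet normal -0.564 0.363 -0.742
outer loop
vertex -0.658 0.483 -4.535
vertex -0.877 0.95 -4.14
vertex -0.358 0.96 -4.53
endloop
endfacet
facet normal 0.768 -0.478 -0.427
outer loop
vertex -0.658 0.483 -4.535
vertex -0.358 0.96 -4.53
vertex 0.217 0.25 -2.7
endloop
endfacet

endsolid


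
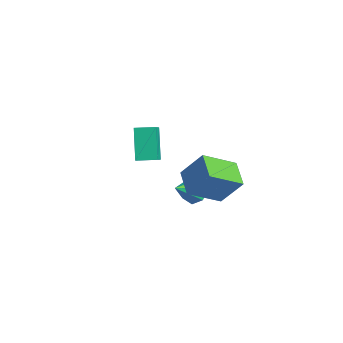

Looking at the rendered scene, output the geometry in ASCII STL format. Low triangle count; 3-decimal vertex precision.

solid 
facet normal -0.067 0.749 -0.659
outer loop
vertex 1.427 0.727 -3.468
vertex 0.993 1.164 -2.927
vertex 1.806 1.143 -3.033
endloop
endfacet
facet normal 0.801 -0.581 -0.142
outer loop
vertex 1.427 0.727 -3.468
vertex 1.806 1.143 -3.033
vertex 1.107 -0.124 -1.793
endloop
endfacet
facet normal -0.067 0.749 -0.660
outer loop
vertex 1.806 1.143 -3.033
vertex 0.993 1.164 -2.927
vertex 1.572 1.576 -2.518
endloop
endfacet
facet normal 0.892 -0.052 0.449
outer loop
vertex 1.806 1.143 -3.033
vertex 1.572 1.576 -2.518
vertex 1.107 -0.124 -1.793
endloop
endfacet
facet normal -0.067 0.749 -0.659
outer loop
vertex 1.572 1.576 -2.518
vertex 0.993 1.164 -2.927
vertex 0.902 1.698 -2.311
endloop
endfacet
facet normal 0.330 0.292 0.897
outer loop
vertex 1.572 1.576 -2.518
vertex 0.902 1.698 -2.311
vertex 1.107 -0.124 -1.793
endloop
endfacet
facet normal -0.067 0.749 -0.659
outer loop
vertex 0.902 1.698 -2.311
vertex 0.993 1.164 -2.927
vertex 0.301 1.418 -2.568
endloop
endfacet
facet normal -0.461 0.194 0.866
outer loop
vertex 0.902 1.698 -2.311
vertex 0.301 1.418 -2.568
vertex 1.107 -0.124 -1.793
endloop
endfacet
facet normal -0.067 0.749 -0.659
outer loop
vertex 0.301 1.418 -2.568
vertex 0.993 1.164 -2.927
vertex 0.22 0.947 -3.095
endloop
endfacet
facet normal -0.885 -0.272 0.379
outer loop
vertex 0.301 1.418 -2.568
vertex 0.22 0.947 -3.095
vertex 1.107 -0.124 -1.793
endloop
endfacet
facet normal -0.067 0.749 -0.659
outer loop
vertex 0.22 0.947 -3.095
vertex 0.993 1.164 -2.927
vertex 0.721 0.639 -3.496
endloop
endfacet
facet normal -0.623 -0.757 -0.198
outer loop
vertex 0.22 0.947 -3.095
vertex 0.721 0.639 -3.496
vertex 1.107 -0.124 -1.793
endloop
endfacet
facet normal -0.067 0.749 -0.659
outer loop
vertex 0.721 0.639 -3.496
vertex 0.993 1.164 -2.927
vertex 1.427 0.727 -3.468
endloop
endfacet
facet normal 0.128 -0.894 -0.430
outer loop
vertex 0.721 0.639 -3.496
vertex 1.427 0.727 -3.468
vertex 1.107 -0.124 -1.793
endloop
endfacet
facet normal -0.904 0.396 0.161
outer loop
vertex 2.508 -0.803 1.148
vertex 3.152 0.072 2.608
vertex 3.032 0.902 -0.106
endloop
endfacet
facet normal -0.354 -0.481 -0.802
outer loop
vertex 4.388 0.308 -0.348
vertex 2.508 -0.803 1.148
vertex 3.032 0.902 -0.106
endloop
endfacet
facet normal -0.904 0.396 0.161
outer loop
vertex 3.032 0.902 -0.106
vertex 3.152 0.072 2.608
vertex 3.676 1.777 1.354
endloop
endfacet
facet normal 0.240 0.782 -0.575
outer loop
vertex 3.676 1.777 1.354
vertex 4.388 0.308 -0.348
vertex 3.032 0.902 -0.106
endloop
endfacet
facet normal -0.240 -0.782 0.575
outer loop
vertex 2.508 -0.803 1.148
vertex 4.508 -0.522 2.366
vertex 3.152 0.072 2.608
endloop
endfacet
facet normal -0.354 -0.481 -0.802
outer loop
vertex 3.864 -1.397 0.906
vertex 2.508 -0.803 1.148
vertex 4.388 0.308 -0.348
endloop
endfacet
facet normal -0.240 -0.782 0.575
outer loop
vertex 3.864 -1.397 0.906
vertex 4.508 -0.522 2.366
vertex 2.508 -0.803 1.148
endloop
endfacet
facet normal 0.354 0.481 0.802
outer loop
vertex 3.152 0.072 2.608
vertex 4.508 -0.522 2.366
vertex 3.676 1.777 1.354
endloop
endfacet
facet normal 0.240 0.782 -0.575
outer loop
vertex 5.032 1.183 1.112
vertex 4.388 0.308 -0.348
vertex 3.676 1.777 1.354
endloop
endfacet
facet normal 0.354 0.481 0.802
outer loop
vertex 3.676 1.777 1.354
vertex 4.508 -0.522 2.366
vertex 5.032 1.183 1.112
endloop
endfacet
facet normal 0.904 -0.396 -0.161
outer loop
vertex 5.032 1.183 1.112
vertex 3.864 -1.397 0.906
vertex 4.388 0.308 -0.348
endloop
endfacet
facet normal 0.904 -0.396 -0.161
outer loop
vertex 4.508 -0.522 2.366
vertex 3.864 -1.397 0.906
vertex 5.032 1.183 1.112
endloop
endfacet
facet normal -0.595 -0.800 -0.077
outer loop
vertex -1.205 -0.957 -0.861
vertex -2.406 -0.195 0.516
vertex -2.284 -0.013 -2.325
endloop
endfacet
facet normal 0.607 -0.385 -0.695
outer loop
vertex -1.594 0.915 -2.236
vertex -1.205 -0.957 -0.861
vertex -2.284 -0.013 -2.325
endloop
endfacet
facet normal -0.595 -0.800 -0.077
outer loop
vertex -2.284 -0.013 -2.325
vertex -2.406 -0.195 0.516
vertex -3.486 0.749 -0.948
endloop
endfacet
facet normal -0.527 0.460 -0.715
outer loop
vertex -3.486 0.749 -0.948
vertex -1.594 0.915 -2.236
vertex -2.284 -0.013 -2.325
endloop
endfacet
facet normal 0.527 -0.460 0.714
outer loop
vertex -1.205 -0.957 -0.861
vertex -1.716 0.733 0.605
vertex -2.406 -0.195 0.516
endloop
endfacet
facet normal 0.607 -0.385 -0.696
outer loop
vertex -0.514 -0.029 -0.772
vertex -1.205 -0.957 -0.861
vertex -1.594 0.915 -2.236
endloop
endfacet
facet normal 0.527 -0.461 0.715
outer loop
vertex -0.514 -0.029 -0.772
vertex -1.716 0.733 0.605
vertex -1.205 -0.957 -0.861
endloop
endfacet
facet normal -0.607 0.385 0.696
outer loop
vertex -2.406 -0.195 0.516
vertex -1.716 0.733 0.605
vertex -3.486 0.749 -0.948
endloop
endfacet
facet normal -0.527 0.461 -0.714
outer loop
vertex -2.795 1.677 -0.859
vertex -1.594 0.915 -2.236
vertex -3.486 0.749 -0.948
endloop
endfacet
facet normal -0.607 0.385 0.695
outer loop
vertex -3.486 0.749 -0.948
vertex -1.716 0.733 0.605
vertex -2.795 1.677 -0.859
endloop
endfacet
facet normal 0.595 0.800 0.077
outer loop
vertex -2.795 1.677 -0.859
vertex -0.514 -0.029 -0.772
vertex -1.594 0.915 -2.236
endloop
endfacet
facet normal 0.595 0.800 0.077
outer loop
vertex -1.716 0.733 0.605
vertex -0.514 -0.029 -0.772
vertex -2.795 1.677 -0.859
endloop
endfacet

endsolid


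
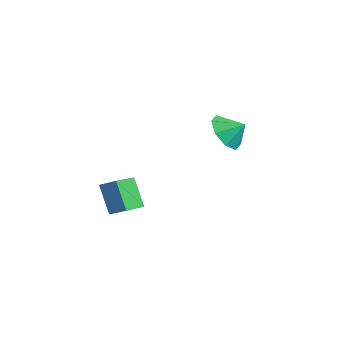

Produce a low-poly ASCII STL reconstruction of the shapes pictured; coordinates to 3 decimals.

solid 
facet normal -0.690 -0.550 -0.470
outer loop
vertex 2.889 -4.501 -0.494
vertex 2.25 -3.307 -0.954
vertex 3.783 -4.52 -1.785
endloop
endfacet
facet normal 0.446 -0.835 0.321
outer loop
vertex 4.37 -4.053 -1.386
vertex 2.889 -4.501 -0.494
vertex 3.783 -4.52 -1.785
endloop
endfacet
facet normal -0.690 -0.551 -0.469
outer loop
vertex 3.783 -4.52 -1.785
vertex 2.25 -3.307 -0.954
vertex 3.144 -3.327 -2.245
endloop
endfacet
facet normal 0.569 -0.012 -0.822
outer loop
vertex 3.144 -3.327 -2.245
vertex 4.37 -4.053 -1.386
vertex 3.783 -4.52 -1.785
endloop
endfacet
facet normal -0.569 0.012 0.822
outer loop
vertex 2.889 -4.501 -0.494
vertex 2.837 -2.84 -0.555
vertex 2.25 -3.307 -0.954
endloop
endfacet
facet normal 0.447 -0.835 0.322
outer loop
vertex 3.476 -4.033 -0.095
vertex 2.889 -4.501 -0.494
vertex 4.37 -4.053 -1.386
endloop
endfacet
facet normal -0.569 0.012 0.822
outer loop
vertex 3.476 -4.033 -0.095
vertex 2.837 -2.84 -0.555
vertex 2.889 -4.501 -0.494
endloop
endfacet
facet normal -0.446 0.835 -0.322
outer loop
vertex 2.25 -3.307 -0.954
vertex 2.837 -2.84 -0.555
vertex 3.144 -3.327 -2.245
endloop
endfacet
facet normal 0.569 -0.012 -0.822
outer loop
vertex 3.731 -2.859 -1.846
vertex 4.37 -4.053 -1.386
vertex 3.144 -3.327 -2.245
endloop
endfacet
facet normal -0.447 0.835 -0.322
outer loop
vertex 3.144 -3.327 -2.245
vertex 2.837 -2.84 -0.555
vertex 3.731 -2.859 -1.846
endloop
endfacet
facet normal 0.690 0.550 0.470
outer loop
vertex 3.731 -2.859 -1.846
vertex 3.476 -4.033 -0.095
vertex 4.37 -4.053 -1.386
endloop
endfacet
facet normal 0.690 0.551 0.470
outer loop
vertex 2.837 -2.84 -0.555
vertex 3.476 -4.033 -0.095
vertex 3.731 -2.859 -1.846
endloop
endfacet
facet normal -0.563 -0.583 -0.586
outer loop
vertex 3.617 1.126 0.644
vertex 2.783 1.673 0.901
vertex 3.494 1.734 0.158
endloop
endfacet
facet normal 0.977 0.211 0.016
outer loop
vertex 3.617 1.126 0.644
vertex 3.494 1.734 0.158
vertex 3.357 2.267 1.499
endloop
endfacet
facet normal -0.563 -0.582 -0.587
outer loop
vertex 3.494 1.734 0.158
vertex 2.783 1.673 0.901
vertex 2.955 2.307 0.107
endloop
endfacet
facet normal 0.724 0.664 -0.190
outer loop
vertex 3.494 1.734 0.158
vertex 2.955 2.307 0.107
vertex 3.357 2.267 1.499
endloop
endfacet
facet normal -0.563 -0.582 -0.587
outer loop
vertex 2.955 2.307 0.107
vertex 2.783 1.673 0.901
vertex 2.315 2.508 0.521
endloop
endfacet
facet normal 0.270 0.962 -0.050
outer loop
vertex 2.955 2.307 0.107
vertex 2.315 2.508 0.521
vertex 3.357 2.267 1.499
endloop
endfacet
facet normal -0.563 -0.582 -0.586
outer loop
vertex 2.315 2.508 0.521
vertex 2.783 1.673 0.901
vertex 1.949 2.221 1.158
endloop
endfacet
facet normal -0.116 0.929 0.352
outer loop
vertex 2.315 2.508 0.521
vertex 1.949 2.221 1.158
vertex 3.357 2.267 1.499
endloop
endfacet
facet normal -0.563 -0.582 -0.587
outer loop
vertex 1.949 2.221 1.158
vertex 2.783 1.673 0.901
vertex 2.072 1.612 1.644
endloop
endfacet
facet normal -0.209 0.584 0.784
outer loop
vertex 1.949 2.221 1.158
vertex 2.072 1.612 1.644
vertex 3.357 2.267 1.499
endloop
endfacet
facet normal -0.564 -0.581 -0.587
outer loop
vertex 2.072 1.612 1.644
vertex 2.783 1.673 0.901
vertex 2.611 1.039 1.694
endloop
endfacet
facet normal 0.046 0.129 0.991
outer loop
vertex 2.072 1.612 1.644
vertex 2.611 1.039 1.694
vertex 3.357 2.267 1.499
endloop
endfacet
facet normal -0.563 -0.582 -0.587
outer loop
vertex 2.611 1.039 1.694
vertex 2.783 1.673 0.901
vertex 3.251 0.838 1.28
endloop
endfacet
facet normal 0.498 -0.167 0.851
outer loop
vertex 2.611 1.039 1.694
vertex 3.251 0.838 1.28
vertex 3.357 2.267 1.499
endloop
endfacet
facet normal -0.563 -0.582 -0.587
outer loop
vertex 3.251 0.838 1.28
vertex 2.783 1.673 0.901
vertex 3.617 1.126 0.644
endloop
endfacet
facet normal 0.884 -0.134 0.448
outer loop
vertex 3.251 0.838 1.28
vertex 3.617 1.126 0.644
vertex 3.357 2.267 1.499
endloop
endfacet

endsolid


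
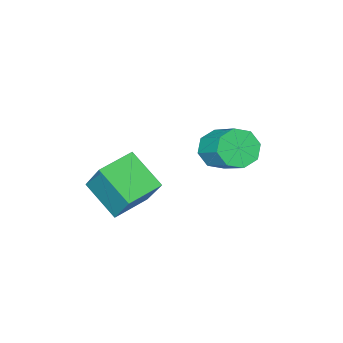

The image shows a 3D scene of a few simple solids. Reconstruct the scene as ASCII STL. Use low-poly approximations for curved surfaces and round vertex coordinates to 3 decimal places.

solid 
facet normal -0.988 -0.098 0.122
outer loop
vertex 0.873 0.257 0.256
vertex 0.606 1.733 -0.721
vertex 0.782 -0.823 -1.353
endloop
endfacet
facet normal 0.149 -0.825 0.545
outer loop
vertex 2.294 -0.673 -1.539
vertex 0.873 0.257 0.256
vertex 0.782 -0.823 -1.353
endloop
endfacet
facet normal -0.988 -0.098 0.122
outer loop
vertex 0.782 -0.823 -1.353
vertex 0.606 1.733 -0.721
vertex 0.515 0.653 -2.33
endloop
endfacet
facet normal -0.047 -0.557 -0.829
outer loop
vertex 0.515 0.653 -2.33
vertex 2.294 -0.673 -1.539
vertex 0.782 -0.823 -1.353
endloop
endfacet
facet normal 0.047 0.557 0.829
outer loop
vertex 0.873 0.257 0.256
vertex 2.118 1.883 -0.907
vertex 0.606 1.733 -0.721
endloop
endfacet
facet normal 0.149 -0.825 0.545
outer loop
vertex 2.385 0.407 0.07
vertex 0.873 0.257 0.256
vertex 2.294 -0.673 -1.539
endloop
endfacet
facet normal 0.047 0.557 0.829
outer loop
vertex 2.385 0.407 0.07
vertex 2.118 1.883 -0.907
vertex 0.873 0.257 0.256
endloop
endfacet
facet normal -0.149 0.825 -0.545
outer loop
vertex 0.606 1.733 -0.721
vertex 2.118 1.883 -0.907
vertex 0.515 0.653 -2.33
endloop
endfacet
facet normal -0.047 -0.557 -0.829
outer loop
vertex 2.027 0.803 -2.516
vertex 2.294 -0.673 -1.539
vertex 0.515 0.653 -2.33
endloop
endfacet
facet normal -0.149 0.825 -0.545
outer loop
vertex 0.515 0.653 -2.33
vertex 2.118 1.883 -0.907
vertex 2.027 0.803 -2.516
endloop
endfacet
facet normal 0.988 0.098 -0.122
outer loop
vertex 2.027 0.803 -2.516
vertex 2.385 0.407 0.07
vertex 2.294 -0.673 -1.539
endloop
endfacet
facet normal 0.988 0.098 -0.122
outer loop
vertex 2.118 1.883 -0.907
vertex 2.385 0.407 0.07
vertex 2.027 0.803 -2.516
endloop
endfacet
facet normal -0.104 -0.790 -0.604
outer loop
vertex -2.31 0.012 -0.62
vertex -2.815 0.491 -1.159
vertex -1.952 0.328 -1.095
endloop
endfacet
facet normal 0.841 -0.394 0.371
outer loop
vertex -2.31 0.012 -0.62
vertex -1.952 0.328 -1.095
vertex -2.121 1.451 0.479
endloop
endfacet
facet normal 0.841 -0.394 0.371
outer loop
vertex -2.121 1.451 0.479
vertex -1.952 0.328 -1.095
vertex -1.763 1.767 0.004
endloop
endfacet
facet normal 0.103 0.791 0.604
outer loop
vertex -2.121 1.451 0.479
vertex -1.763 1.767 0.004
vertex -2.625 1.929 -0.061
endloop
endfacet
facet normal -0.105 -0.791 -0.603
outer loop
vertex -1.952 0.328 -1.095
vertex -2.815 0.491 -1.159
vertex -2.099 0.739 -1.608
endloop
endfacet
facet normal 0.970 0.053 -0.236
outer loop
vertex -1.952 0.328 -1.095
vertex -2.099 0.739 -1.608
vertex -1.763 1.767 0.004
endloop
endfacet
facet normal 0.970 0.053 -0.236
outer loop
vertex -1.763 1.767 0.004
vertex -2.099 0.739 -1.608
vertex -1.91 2.178 -0.509
endloop
endfacet
facet normal 0.103 0.790 0.604
outer loop
vertex -1.763 1.767 0.004
vertex -1.91 2.178 -0.509
vertex -2.625 1.929 -0.061
endloop
endfacet
facet normal -0.105 -0.790 -0.604
outer loop
vertex -2.099 0.739 -1.608
vertex -2.815 0.491 -1.159
vertex -2.665 1.005 -1.858
endloop
endfacet
facet normal 0.532 0.469 -0.705
outer loop
vertex -2.099 0.739 -1.608
vertex -2.665 1.005 -1.858
vertex -1.91 2.178 -0.509
endloop
endfacet
facet normal 0.531 0.469 -0.705
outer loop
vertex -1.91 2.178 -0.509
vertex -2.665 1.005 -1.858
vertex -2.476 2.443 -0.759
endloop
endfacet
facet normal 0.103 0.790 0.604
outer loop
vertex -1.91 2.178 -0.509
vertex -2.476 2.443 -0.759
vertex -2.625 1.929 -0.061
endloop
endfacet
facet normal -0.103 -0.791 -0.604
outer loop
vertex -2.665 1.005 -1.858
vertex -2.815 0.491 -1.159
vertex -3.319 0.969 -1.699
endloop
endfacet
facet normal -0.219 0.611 -0.761
outer loop
vertex -2.665 1.005 -1.858
vertex -3.319 0.969 -1.699
vertex -2.476 2.443 -0.759
endloop
endfacet
facet normal -0.218 0.610 -0.762
outer loop
vertex -2.476 2.443 -0.759
vertex -3.319 0.969 -1.699
vertex -3.13 2.408 -0.6
endloop
endfacet
facet normal 0.105 0.790 0.604
outer loop
vertex -2.476 2.443 -0.759
vertex -3.13 2.408 -0.6
vertex -2.625 1.929 -0.061
endloop
endfacet
facet normal -0.103 -0.791 -0.604
outer loop
vertex -3.319 0.969 -1.699
vertex -2.815 0.491 -1.159
vertex -3.677 0.653 -1.224
endloop
endfacet
facet normal -0.841 0.394 -0.371
outer loop
vertex -3.319 0.969 -1.699
vertex -3.677 0.653 -1.224
vertex -3.13 2.408 -0.6
endloop
endfacet
facet normal -0.841 0.394 -0.371
outer loop
vertex -3.13 2.408 -0.6
vertex -3.677 0.653 -1.224
vertex -3.488 2.092 -0.125
endloop
endfacet
facet normal 0.104 0.790 0.604
outer loop
vertex -3.13 2.408 -0.6
vertex -3.488 2.092 -0.125
vertex -2.625 1.929 -0.061
endloop
endfacet
facet normal -0.103 -0.790 -0.604
outer loop
vertex -3.677 0.653 -1.224
vertex -2.815 0.491 -1.159
vertex -3.53 0.242 -0.711
endloop
endfacet
facet normal -0.970 -0.053 0.236
outer loop
vertex -3.677 0.653 -1.224
vertex -3.53 0.242 -0.711
vertex -3.488 2.092 -0.125
endloop
endfacet
facet normal -0.970 -0.053 0.236
outer loop
vertex -3.488 2.092 -0.125
vertex -3.53 0.242 -0.711
vertex -3.341 1.681 0.388
endloop
endfacet
facet normal 0.105 0.791 0.603
outer loop
vertex -3.488 2.092 -0.125
vertex -3.341 1.681 0.388
vertex -2.625 1.929 -0.061
endloop
endfacet
facet normal -0.103 -0.790 -0.604
outer loop
vertex -3.53 0.242 -0.711
vertex -2.815 0.491 -1.159
vertex -2.964 -0.023 -0.461
endloop
endfacet
facet normal -0.531 -0.469 0.706
outer loop
vertex -3.53 0.242 -0.711
vertex -2.964 -0.023 -0.461
vertex -3.341 1.681 0.388
endloop
endfacet
facet normal -0.532 -0.469 0.705
outer loop
vertex -3.341 1.681 0.388
vertex -2.964 -0.023 -0.461
vertex -2.775 1.415 0.638
endloop
endfacet
facet normal 0.105 0.790 0.604
outer loop
vertex -3.341 1.681 0.388
vertex -2.775 1.415 0.638
vertex -2.625 1.929 -0.061
endloop
endfacet
facet normal -0.105 -0.790 -0.604
outer loop
vertex -2.964 -0.023 -0.461
vertex -2.815 0.491 -1.159
vertex -2.31 0.012 -0.62
endloop
endfacet
facet normal 0.218 -0.611 0.761
outer loop
vertex -2.964 -0.023 -0.461
vertex -2.31 0.012 -0.62
vertex -2.775 1.415 0.638
endloop
endfacet
facet normal 0.219 -0.610 0.761
outer loop
vertex -2.775 1.415 0.638
vertex -2.31 0.012 -0.62
vertex -2.121 1.451 0.479
endloop
endfacet
facet normal 0.103 0.791 0.604
outer loop
vertex -2.775 1.415 0.638
vertex -2.121 1.451 0.479
vertex -2.625 1.929 -0.061
endloop
endfacet

endsolid


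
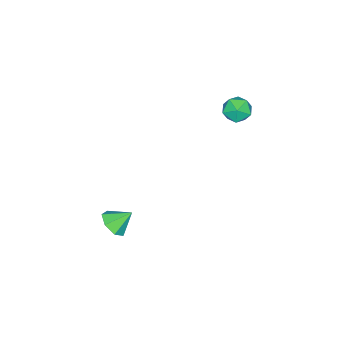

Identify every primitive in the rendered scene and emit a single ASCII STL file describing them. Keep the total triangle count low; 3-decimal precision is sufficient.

solid 
facet normal 0.157 0.772 0.617
outer loop
vertex -2.427 0.948 3.599
vertex -2.728 0.553 4.17
vertex -1.985 0.512 4.032
endloop
endfacet
facet normal 0.648 0.755 0.099
outer loop
vertex -2.427 0.948 3.599
vertex -1.985 0.512 4.032
vertex -1.885 0.525 3.281
endloop
endfacet
facet normal 0.309 0.792 -0.527
outer loop
vertex -2.427 0.948 3.599
vertex -1.885 0.525 3.281
vertex -2.567 0.575 2.956
endloop
endfacet
facet normal -0.390 0.831 -0.397
outer loop
vertex -2.427 0.948 3.599
vertex -2.567 0.575 2.956
vertex -3.088 0.592 3.504
endloop
endfacet
facet normal -0.485 0.818 0.310
outer loop
vertex -2.427 0.948 3.599
vertex -3.088 0.592 3.504
vertex -2.728 0.553 4.17
endloop
endfacet
facet normal 0.983 0.125 0.133
outer loop
vertex -1.885 0.525 3.281
vertex -1.985 0.512 4.032
vertex -1.852 -0.132 3.656
endloop
endfacet
facet normal 0.189 0.150 0.971
outer loop
vertex -1.985 0.512 4.032
vertex -2.728 0.553 4.17
vertex -2.373 -0.115 4.204
endloop
endfacet
facet normal -0.851 0.227 0.473
outer loop
vertex -2.728 0.553 4.17
vertex -3.088 0.592 3.504
vertex -3.055 -0.065 3.879
endloop
endfacet
facet normal -0.698 0.248 -0.672
outer loop
vertex -3.088 0.592 3.504
vertex -2.567 0.575 2.956
vertex -2.955 -0.052 3.128
endloop
endfacet
facet normal 0.434 0.186 -0.882
outer loop
vertex -2.567 0.575 2.956
vertex -1.885 0.525 3.281
vertex -2.212 -0.093 2.99
endloop
endfacet
facet normal 0.390 -0.831 0.397
outer loop
vertex -2.513 -0.488 3.561
vertex -1.852 -0.132 3.656
vertex -2.373 -0.115 4.204
endloop
endfacet
facet normal -0.309 -0.792 0.527
outer loop
vertex -2.513 -0.488 3.561
vertex -2.373 -0.115 4.204
vertex -3.055 -0.065 3.879
endloop
endfacet
facet normal -0.648 -0.755 -0.099
outer loop
vertex -2.513 -0.488 3.561
vertex -3.055 -0.065 3.879
vertex -2.955 -0.052 3.128
endloop
endfacet
facet normal -0.157 -0.772 -0.617
outer loop
vertex -2.513 -0.488 3.561
vertex -2.955 -0.052 3.128
vertex -2.212 -0.093 2.99
endloop
endfacet
facet normal 0.485 -0.818 -0.310
outer loop
vertex -2.513 -0.488 3.561
vertex -2.212 -0.093 2.99
vertex -1.852 -0.132 3.656
endloop
endfacet
facet normal 0.698 -0.248 0.672
outer loop
vertex -2.373 -0.115 4.204
vertex -1.852 -0.132 3.656
vertex -1.985 0.512 4.032
endloop
endfacet
facet normal -0.434 -0.186 0.882
outer loop
vertex -3.055 -0.065 3.879
vertex -2.373 -0.115 4.204
vertex -2.728 0.553 4.17
endloop
endfacet
facet normal -0.983 -0.125 -0.133
outer loop
vertex -2.955 -0.052 3.128
vertex -3.055 -0.065 3.879
vertex -3.088 0.592 3.504
endloop
endfacet
facet normal -0.189 -0.150 -0.971
outer loop
vertex -2.212 -0.093 2.99
vertex -2.955 -0.052 3.128
vertex -2.567 0.575 2.956
endloop
endfacet
facet normal 0.851 -0.227 -0.473
outer loop
vertex -1.852 -0.132 3.656
vertex -2.212 -0.093 2.99
vertex -1.885 0.525 3.281
endloop
endfacet
facet normal 0.456 -0.591 -0.666
outer loop
vertex 2.806 -3.202 -2.061
vertex 2.191 -3.175 -2.506
vertex 2.794 -2.713 -2.503
endloop
endfacet
facet normal 0.515 0.582 0.630
outer loop
vertex 2.806 -3.202 -2.061
vertex 2.794 -2.713 -2.503
vertex 1.689 -2.525 -1.774
endloop
endfacet
facet normal 0.456 -0.591 -0.665
outer loop
vertex 2.794 -2.713 -2.503
vertex 2.191 -3.175 -2.506
vertex 2.328 -2.572 -2.948
endloop
endfacet
facet normal 0.218 0.973 0.080
outer loop
vertex 2.794 -2.713 -2.503
vertex 2.328 -2.572 -2.948
vertex 1.689 -2.525 -1.774
endloop
endfacet
facet normal 0.455 -0.591 -0.666
outer loop
vertex 2.328 -2.572 -2.948
vertex 2.191 -3.175 -2.506
vertex 1.758 -2.885 -3.06
endloop
endfacet
facet normal -0.424 0.866 -0.265
outer loop
vertex 2.328 -2.572 -2.948
vertex 1.758 -2.885 -3.06
vertex 1.689 -2.525 -1.774
endloop
endfacet
facet normal 0.455 -0.591 -0.665
outer loop
vertex 1.758 -2.885 -3.06
vertex 2.191 -3.175 -2.506
vertex 1.514 -3.416 -2.755
endloop
endfacet
facet normal -0.928 0.343 -0.146
outer loop
vertex 1.758 -2.885 -3.06
vertex 1.514 -3.416 -2.755
vertex 1.689 -2.525 -1.774
endloop
endfacet
facet normal 0.455 -0.591 -0.666
outer loop
vertex 1.514 -3.416 -2.755
vertex 2.191 -3.175 -2.506
vertex 1.78 -3.766 -2.263
endloop
endfacet
facet normal -0.915 -0.205 0.349
outer loop
vertex 1.514 -3.416 -2.755
vertex 1.78 -3.766 -2.263
vertex 1.689 -2.525 -1.774
endloop
endfacet
facet normal 0.456 -0.591 -0.666
outer loop
vertex 1.78 -3.766 -2.263
vertex 2.191 -3.175 -2.506
vertex 2.354 -3.671 -1.954
endloop
endfacet
facet normal -0.395 -0.362 0.845
outer loop
vertex 1.78 -3.766 -2.263
vertex 2.354 -3.671 -1.954
vertex 1.689 -2.525 -1.774
endloop
endfacet
facet normal 0.456 -0.591 -0.666
outer loop
vertex 2.354 -3.671 -1.954
vertex 2.191 -3.175 -2.506
vertex 2.806 -3.202 -2.061
endloop
endfacet
facet normal 0.242 -0.012 0.970
outer loop
vertex 2.354 -3.671 -1.954
vertex 2.806 -3.202 -2.061
vertex 1.689 -2.525 -1.774
endloop
endfacet

endsolid
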